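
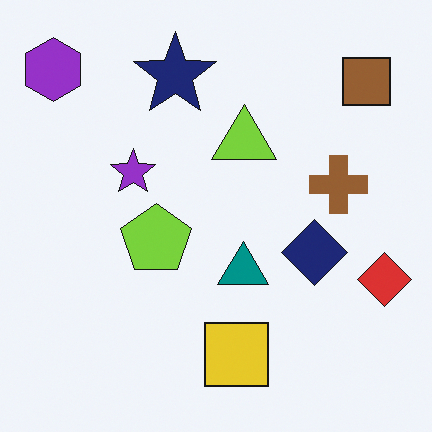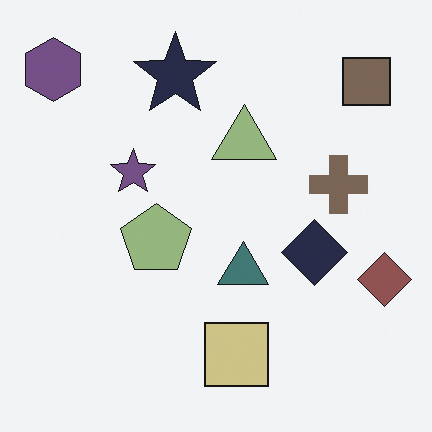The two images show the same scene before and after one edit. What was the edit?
Made much more muted (saturation change).

All colors are more muted and greyish — a global saturation change.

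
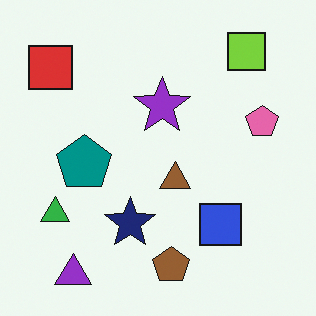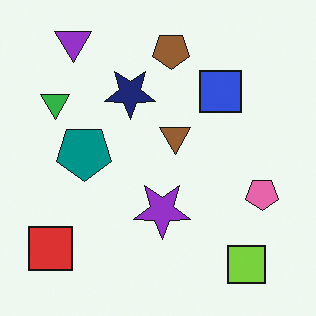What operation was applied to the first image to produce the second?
It was flipped vertically (top ↔ bottom).

The purple triangle is in the bottom-left of the first image and the top-left of the second — shapes on opposite sides of the horizontal midline have swapped in a mirror flip.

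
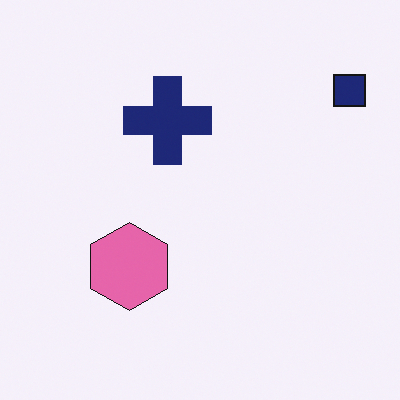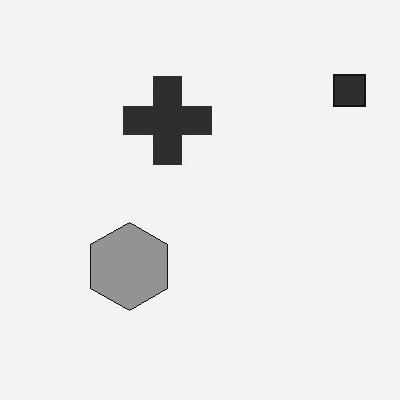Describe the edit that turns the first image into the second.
It was converted to grayscale.

All color is removed — every shape is now a shade of grey.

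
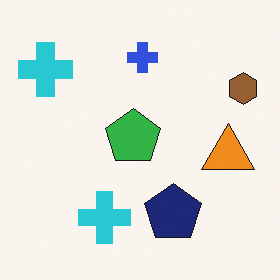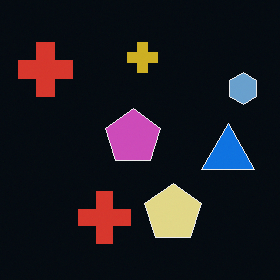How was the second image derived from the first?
Color-inverted (negative).

The light background has become dark and every shape's color is its complement — a photographic negative.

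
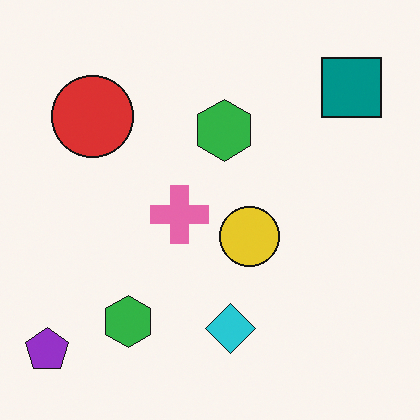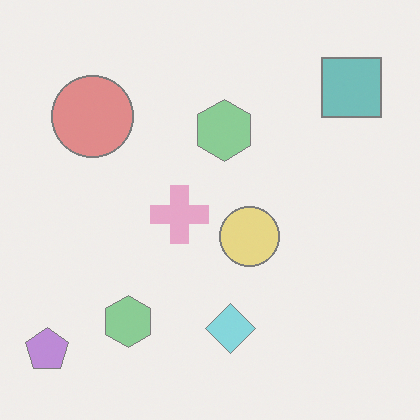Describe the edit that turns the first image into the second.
This is the original image washed out (contrast reduced).

Tones are pushed toward mid-grey across the whole image — a global contrast change.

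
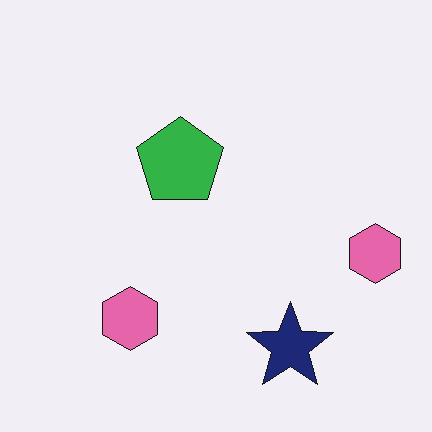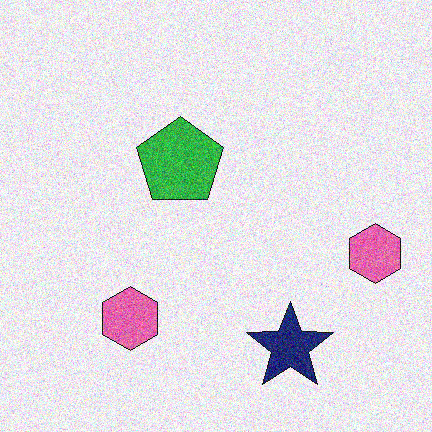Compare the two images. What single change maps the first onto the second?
The image was degraded with visible gaussian noise.

Random speckle covers the whole image, including the flat background.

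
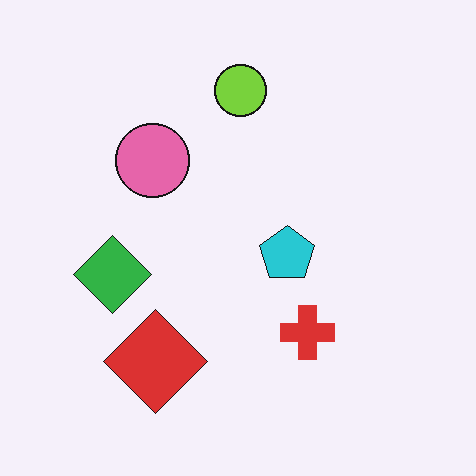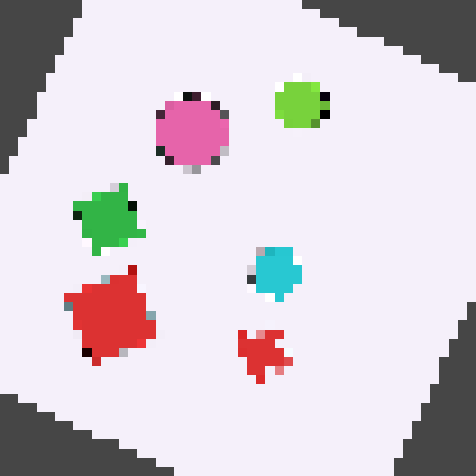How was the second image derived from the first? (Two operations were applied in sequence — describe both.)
The transformation is: rotated clockwise by a moderate amount, then heavily pixelated into large blocks.

Every shape is tilted by the same angle and the image corners show triangular fill wedges — a whole-image rotation by a non-right angle. Shapes are reduced to large square blocks; fine edges and outlines are lost — a downscale-then-upscale (mosaic) effect.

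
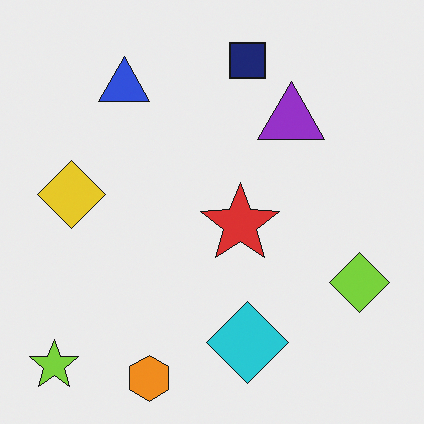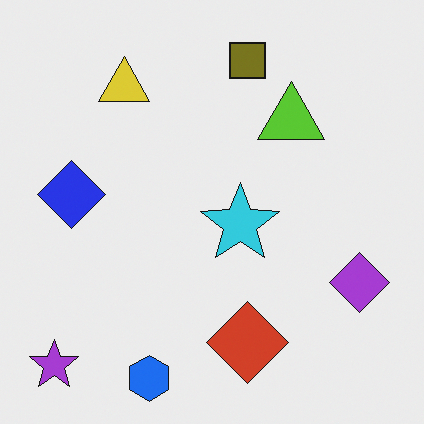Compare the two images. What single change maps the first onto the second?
The second image is the first hue-shifted through roughly half the color wheel.

Every shape's color has rotated by the same amount around the hue wheel — a uniform hue shift.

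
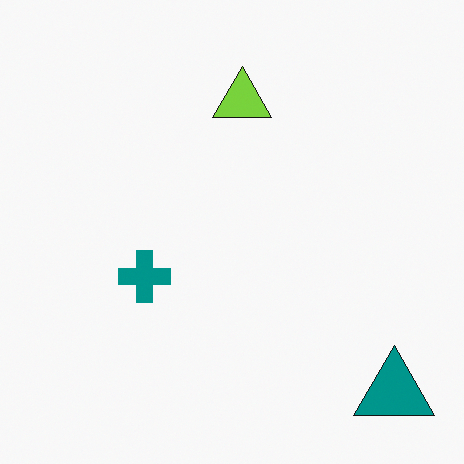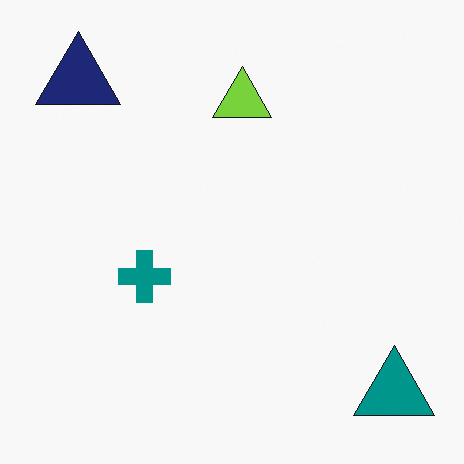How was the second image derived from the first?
The image was overlaid with an additional navy triangle.

A navy triangle appears in the second image that is absent from the first.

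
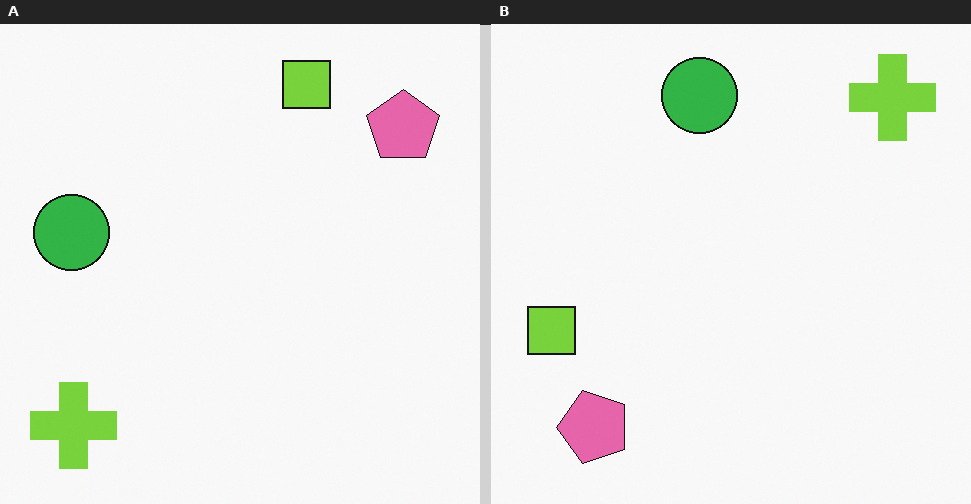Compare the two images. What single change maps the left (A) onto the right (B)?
The transformation is: transposed (reflected across the top-left ↔ bottom-right diagonal).

Shapes have swapped their row and column positions — what was in the top-right is now in the bottom-left — a diagonal reflection.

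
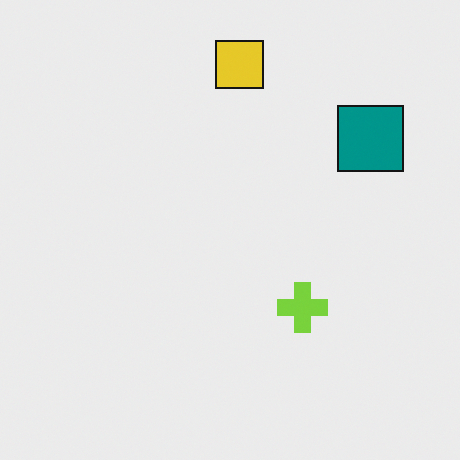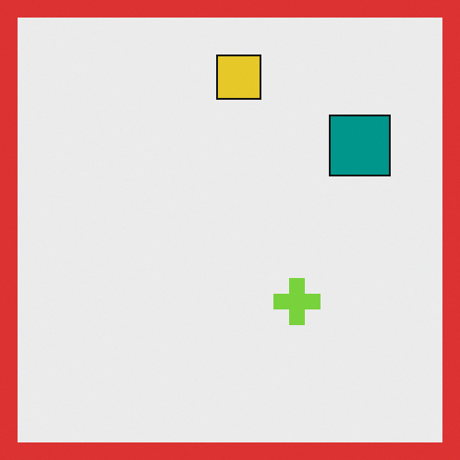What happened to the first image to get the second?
The image was framed with a red border.

A solid red frame runs around the edge of the second image, with the content slightly shrunk inside it.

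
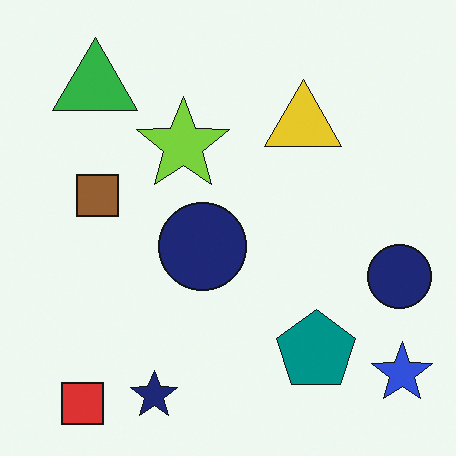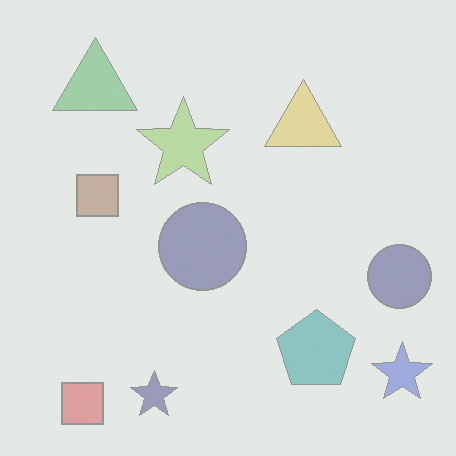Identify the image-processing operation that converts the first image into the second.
The transformation is: washed out (contrast reduced).

Tones are pushed toward mid-grey across the whole image — a global contrast change.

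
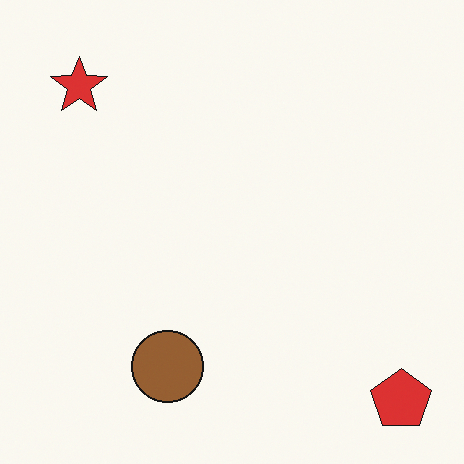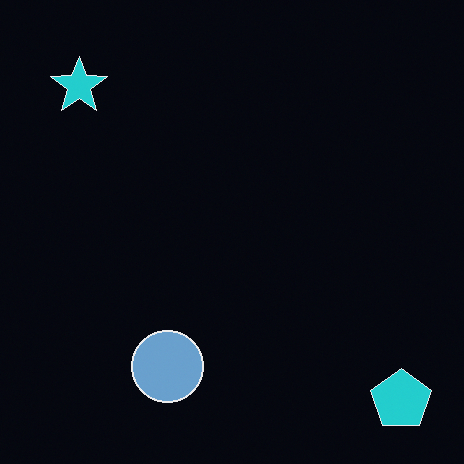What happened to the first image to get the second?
It was color-inverted (negative).

The light background has become dark and every shape's color is its complement — a photographic negative.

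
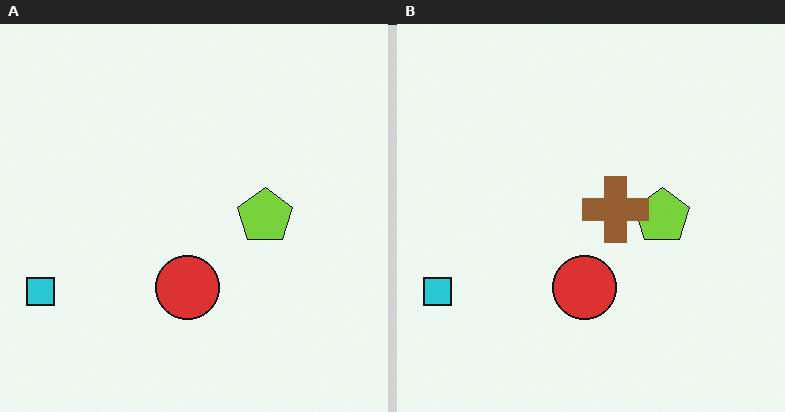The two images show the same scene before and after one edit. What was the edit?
The image was overlaid with an additional brown cross.

A brown cross appears in the right (B) image that is absent from the left (A).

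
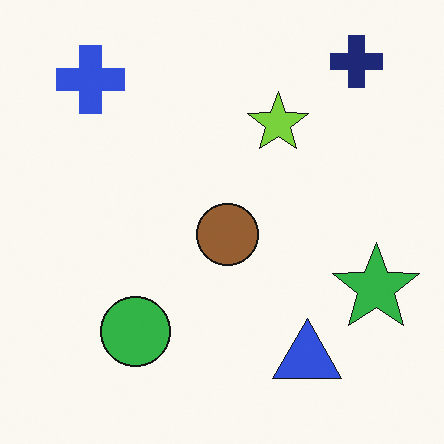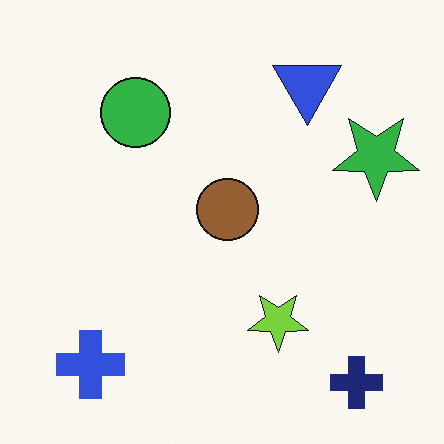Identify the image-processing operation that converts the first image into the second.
The transformation is: flipped vertically (top ↔ bottom).

The navy cross is in the top-right of the first image and the bottom-right of the second — shapes on opposite sides of the horizontal midline have swapped in a mirror flip.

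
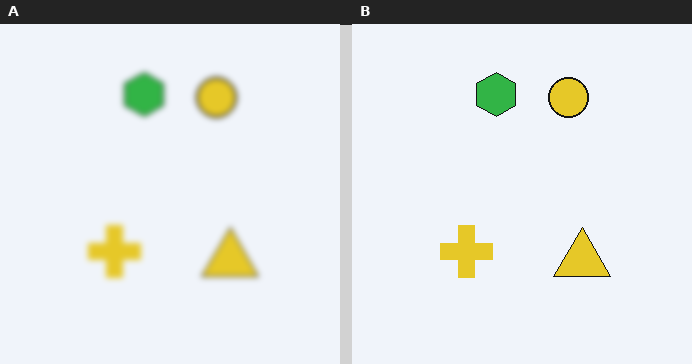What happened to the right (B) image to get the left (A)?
The left (A) image is the right (B) moderately blurred.

Shape edges and outlines are uniformly softened across the whole image.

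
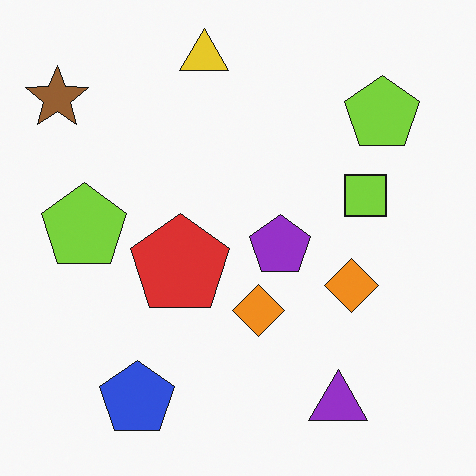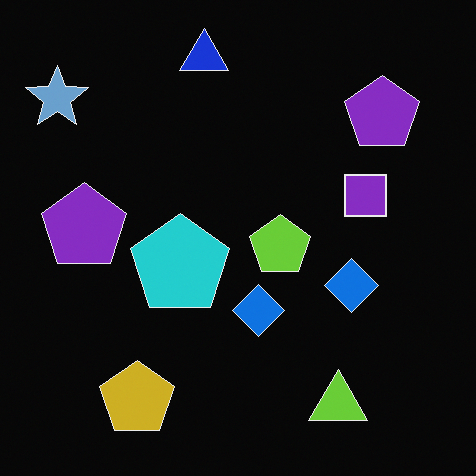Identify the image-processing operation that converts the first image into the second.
The transformation is: color-inverted (negative).

The light background has become dark and every shape's color is its complement — a photographic negative.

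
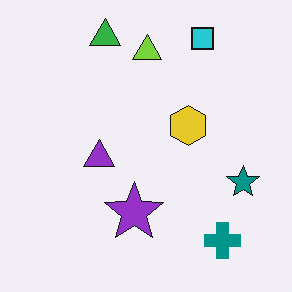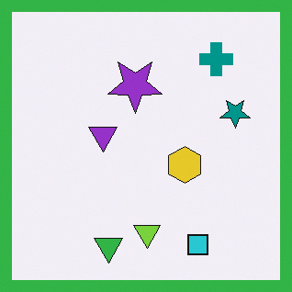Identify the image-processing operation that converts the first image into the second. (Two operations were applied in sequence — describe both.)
The second image is the first flipped vertically (top ↔ bottom), then framed with a green border.

The green triangle is in the top of the first image and the bottom of the second — shapes on opposite sides of the horizontal midline have swapped in a mirror flip. A solid green frame runs around the edge of the second image, with the content slightly shrunk inside it.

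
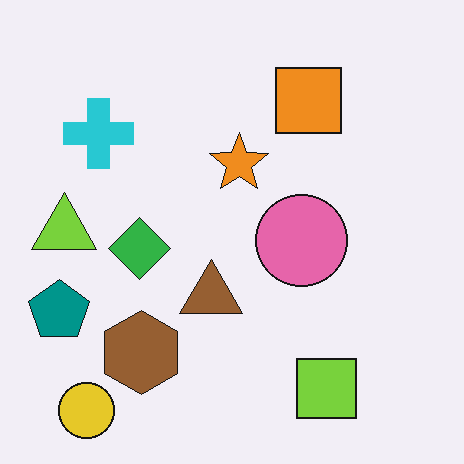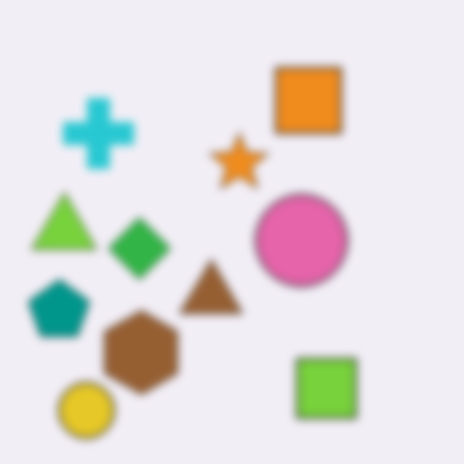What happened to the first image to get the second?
The transformation is: moderately blurred.

Shape edges and outlines are uniformly softened across the whole image.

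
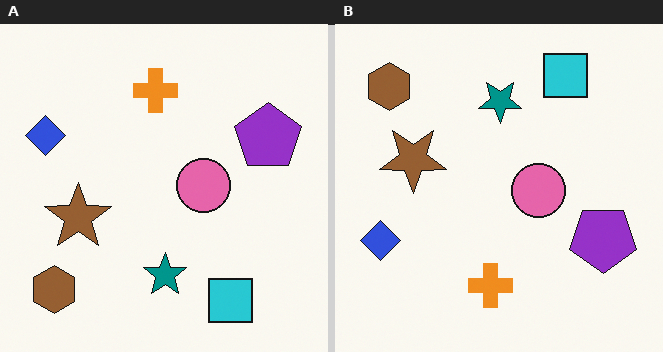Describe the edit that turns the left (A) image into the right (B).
Flipped vertically (top ↔ bottom).

The cyan square is in the bottom-right of the left (A) image and the top-right of the right (B) — shapes on opposite sides of the horizontal midline have swapped in a mirror flip.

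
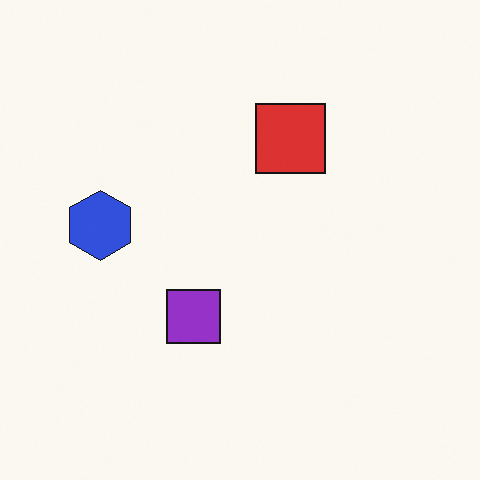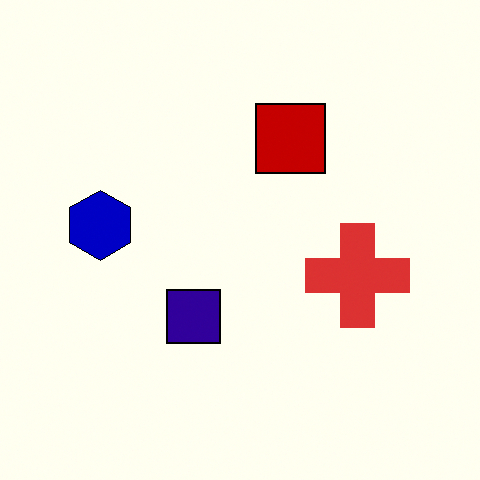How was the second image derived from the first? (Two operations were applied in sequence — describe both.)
The image was boosted in contrast, then overlaid with an additional red cross.

Tones are pushed away from mid-grey across the whole image — a global contrast change. A red cross appears in the second image that is absent from the first.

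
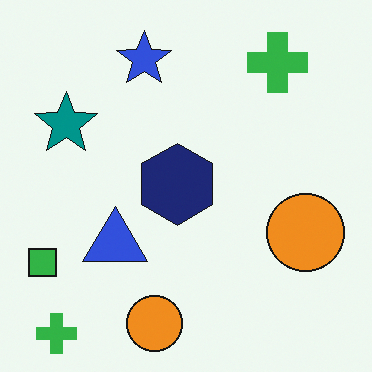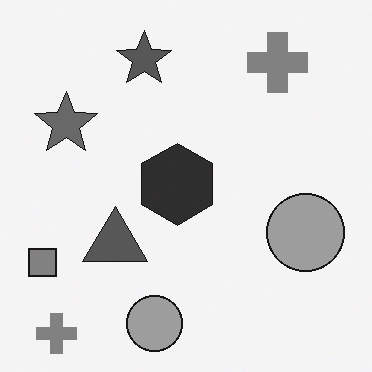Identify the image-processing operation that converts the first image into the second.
The second image is the first converted to grayscale.

All color is removed — every shape is now a shade of grey.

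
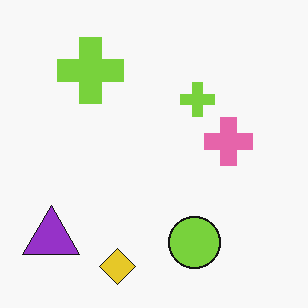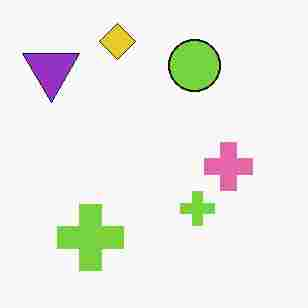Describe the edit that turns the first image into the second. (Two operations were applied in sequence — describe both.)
It was flipped vertically (top ↔ bottom), then degraded with heavy JPEG compression.

The yellow diamond is in the bottom of the first image and the top of the second — shapes on opposite sides of the horizontal midline have swapped in a mirror flip. Blocky 8×8 compression artifacts appear around shape edges and the flat background shows ringing — characteristic JPEG degradation.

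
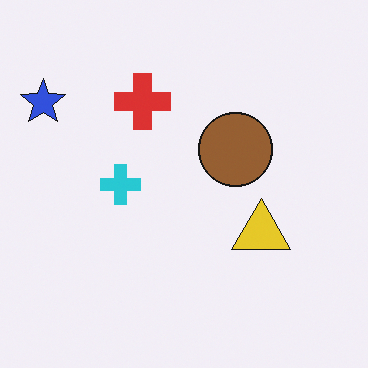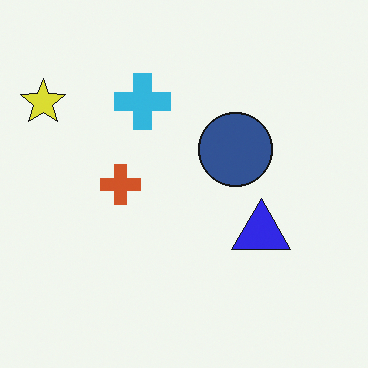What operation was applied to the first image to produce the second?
The second image is the first hue-shifted through roughly half the color wheel.

Every shape's color has rotated by the same amount around the hue wheel — a uniform hue shift.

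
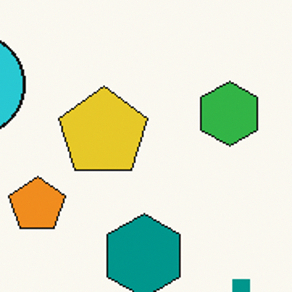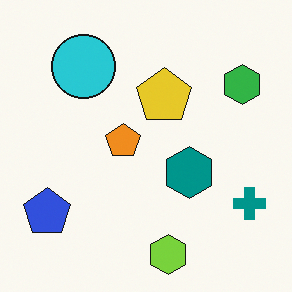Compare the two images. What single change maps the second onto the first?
It was cropped slightly and scaled back up.

The visible shapes are larger and the field of view is narrower; shapes near the original edges may be partly or wholly outside the frame — a crop-and-rescale.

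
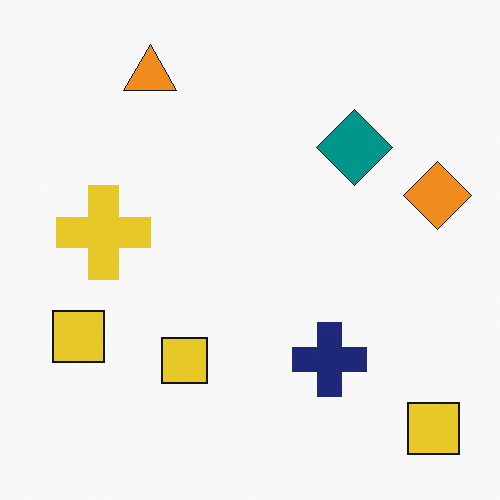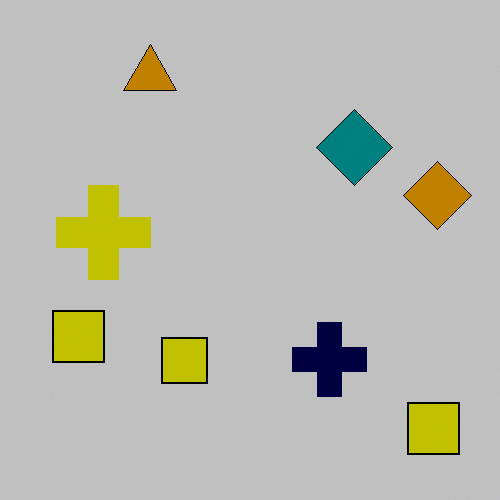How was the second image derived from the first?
The second image is the first heavily posterized to just a handful of flat colors.

Each flat color has snapped to a coarser quantized level — most visibly, the near-white background has dropped to a flat grey.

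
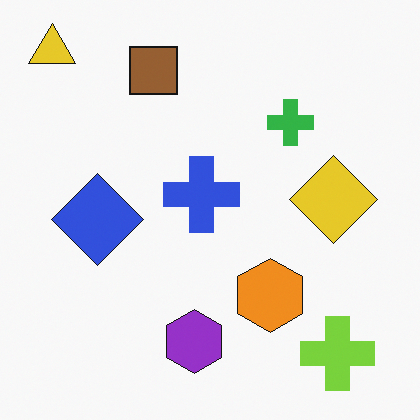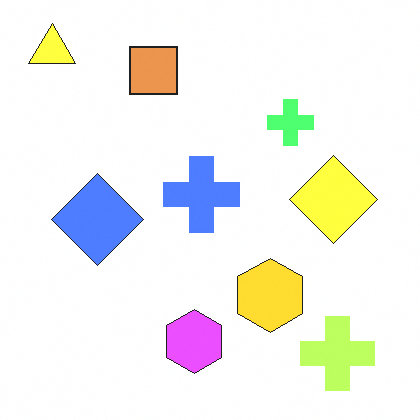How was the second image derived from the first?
Noticeably brightened.

Every pixel — background and shapes alike — is uniformly brightened.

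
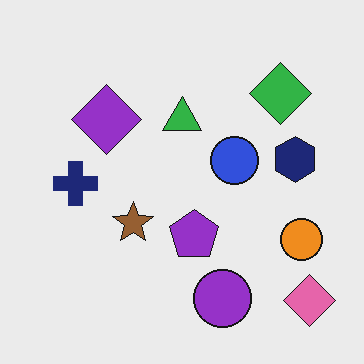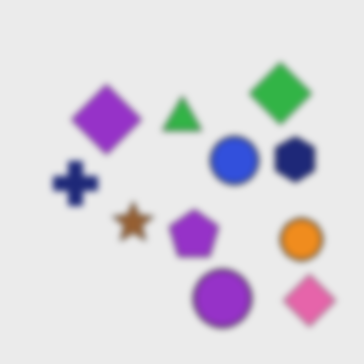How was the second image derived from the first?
This is the original image noticeably gaussian-blurred.

Shape edges and outlines are uniformly softened across the whole image.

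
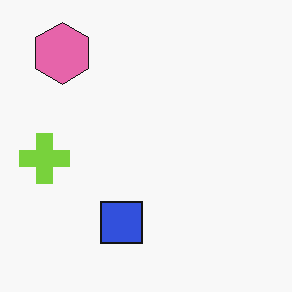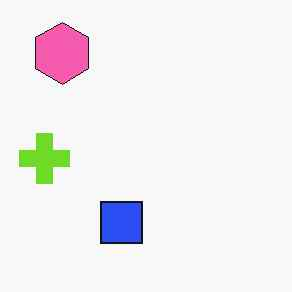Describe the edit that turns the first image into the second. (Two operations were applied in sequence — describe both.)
The second image is the first given moderate JPEG compression, then slightly oversaturated.

Blocky 8×8 compression artifacts appear around shape edges and the flat background shows ringing — characteristic JPEG degradation. All colors are more vivid — a global saturation change.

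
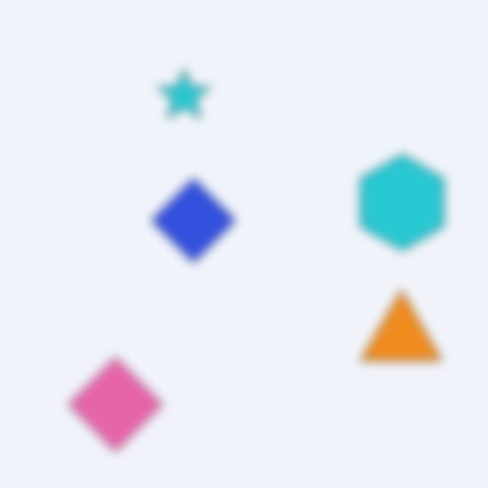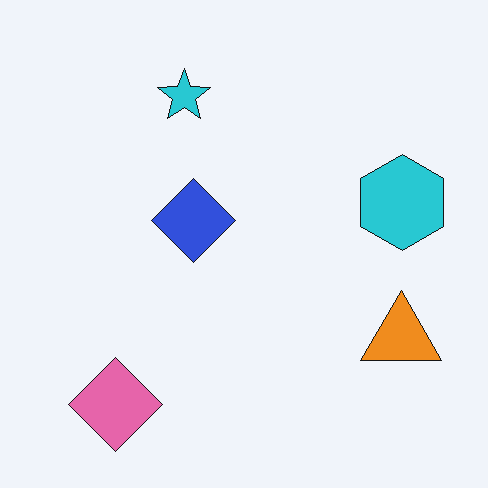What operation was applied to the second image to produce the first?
The first image is the second heavily blurred.

Shape edges and outlines are uniformly softened across the whole image.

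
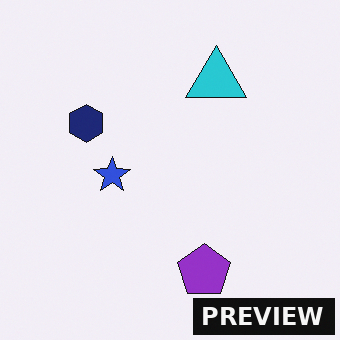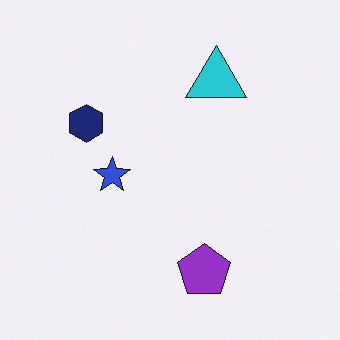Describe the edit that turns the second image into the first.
The first image is the second watermarked with the text "PREVIEW" in the lower-right corner.

A dark label reading "PREVIEW" appears in the lower-right corner.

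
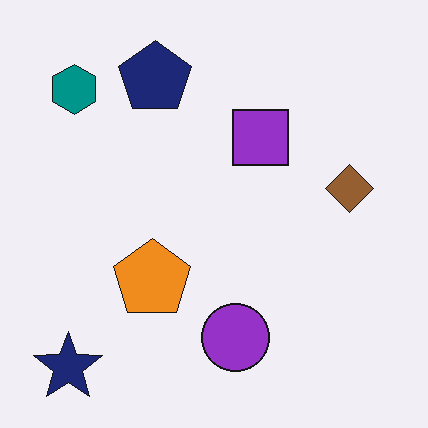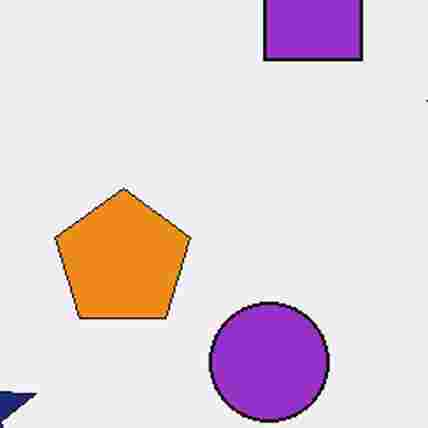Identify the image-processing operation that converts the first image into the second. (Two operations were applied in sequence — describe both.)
The image was cropped to a noticeably smaller region and rescaled, then heavily JPEG-compressed with obvious blocking artifacts.

The visible shapes are larger and the field of view is narrower; shapes near the original edges may be partly or wholly outside the frame — a crop-and-rescale. Blocky 8×8 compression artifacts appear around shape edges and the flat background shows ringing — characteristic JPEG degradation.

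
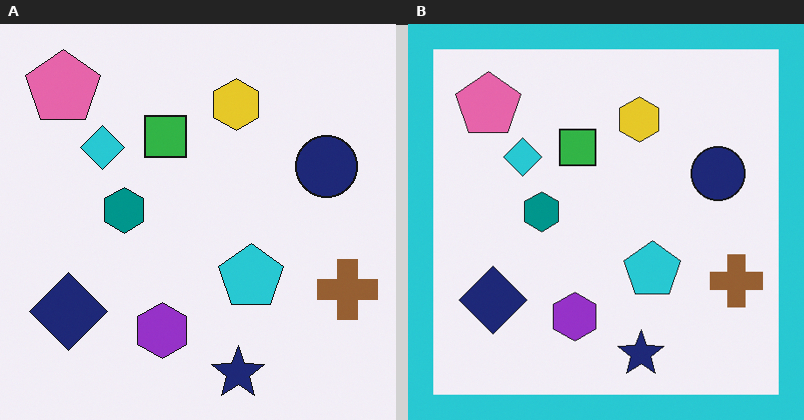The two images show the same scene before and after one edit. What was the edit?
This is the original image framed with a cyan border.

A solid cyan frame runs around the edge of the right (B) image, with the content slightly shrunk inside it.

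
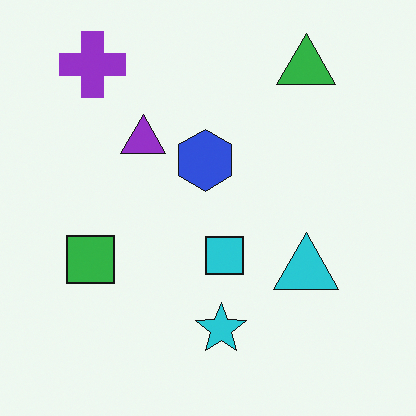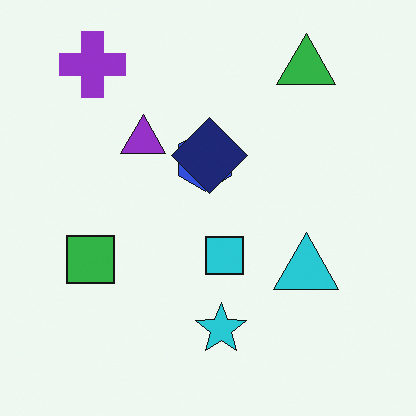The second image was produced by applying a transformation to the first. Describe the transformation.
Overlaid with an additional navy diamond.

A navy diamond appears in the second image that is absent from the first.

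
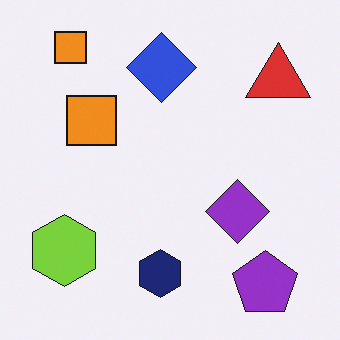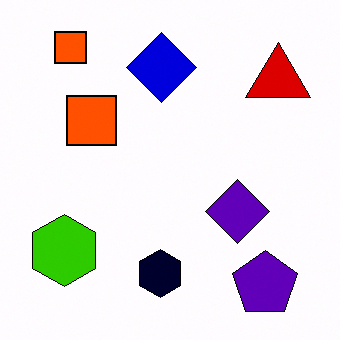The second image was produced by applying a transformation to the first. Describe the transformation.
This is the original image boosted in contrast.

Tones are pushed away from mid-grey across the whole image — a global contrast change.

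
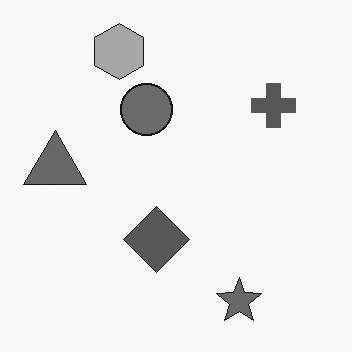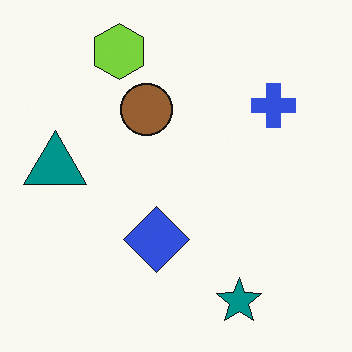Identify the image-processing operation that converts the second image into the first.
It was converted to grayscale.

All color is removed — every shape is now a shade of grey.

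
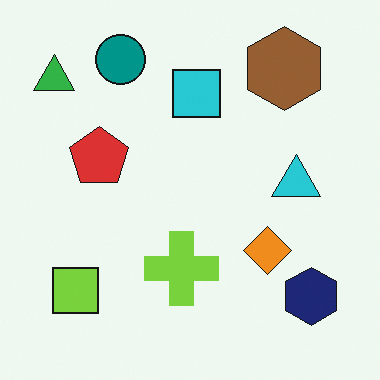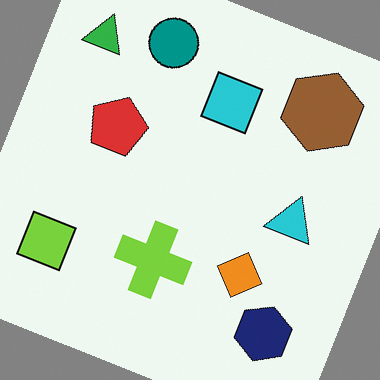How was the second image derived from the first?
The transformation is: rotated clockwise by a clearly visible amount.

Every shape is tilted by the same angle and the image corners show triangular fill wedges — a whole-image rotation by a non-right angle.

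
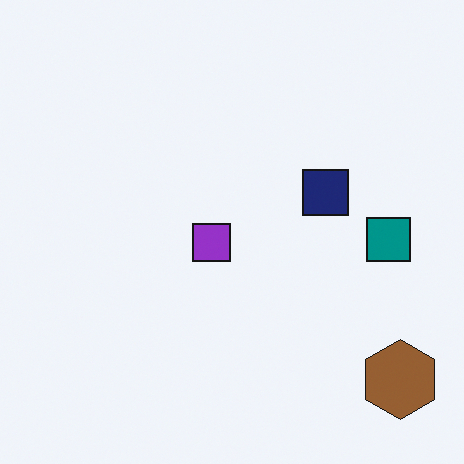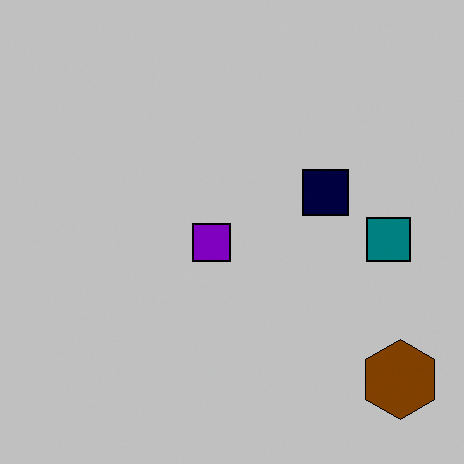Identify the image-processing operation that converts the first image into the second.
Aggressively posterized.

Each flat color has snapped to a coarser quantized level — most visibly, the near-white background has dropped to a flat grey.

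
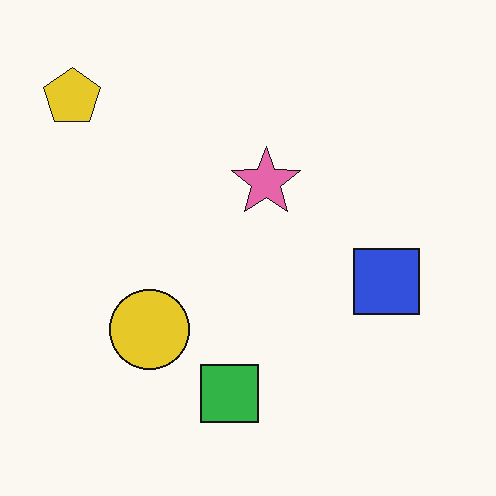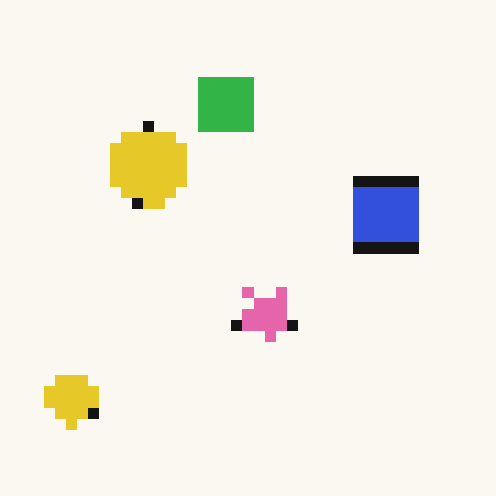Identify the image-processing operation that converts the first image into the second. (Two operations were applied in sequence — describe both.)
The second image is the first flipped vertically (top ↔ bottom), then heavily pixelated into large blocks.

The yellow pentagon is in the top-left of the first image and the bottom-left of the second — shapes on opposite sides of the horizontal midline have swapped in a mirror flip. Shapes are reduced to large square blocks; fine edges and outlines are lost — a downscale-then-upscale (mosaic) effect.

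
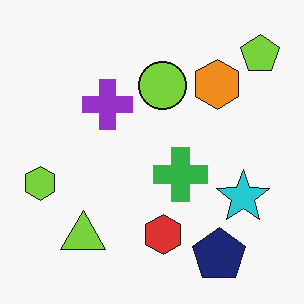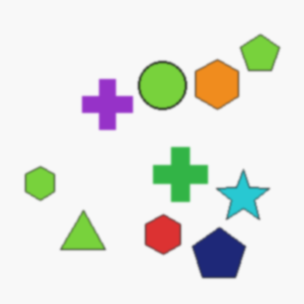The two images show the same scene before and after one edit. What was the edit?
The second image is the first lightly blurred.

Shape edges and outlines are uniformly softened across the whole image.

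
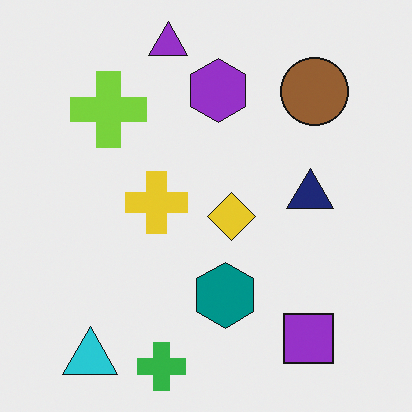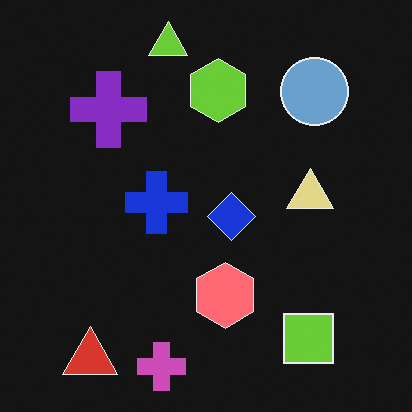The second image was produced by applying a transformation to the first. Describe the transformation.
The transformation is: color-inverted (negative).

The light background has become dark and every shape's color is its complement — a photographic negative.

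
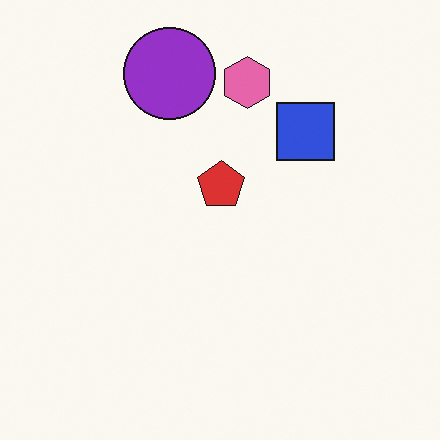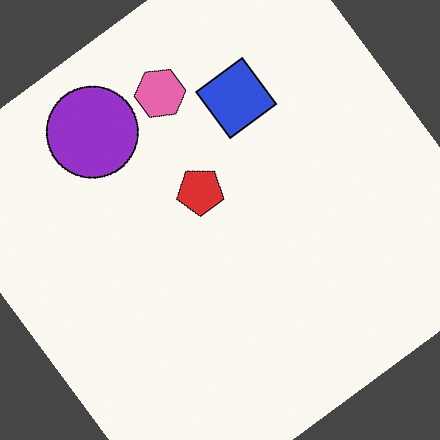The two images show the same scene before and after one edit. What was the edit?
Rotated counter-clockwise by a large amount — several tens of degrees.

Every shape is tilted by the same angle and the image corners show triangular fill wedges — a whole-image rotation by a non-right angle.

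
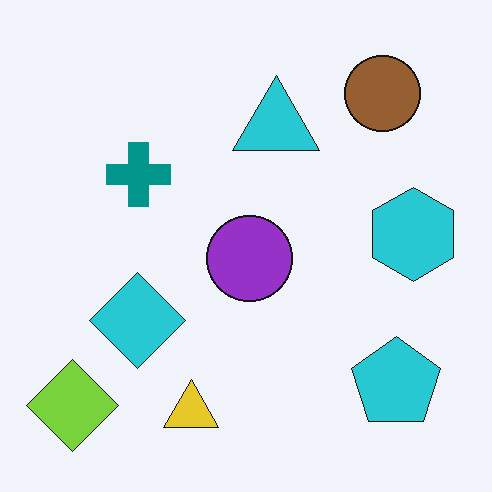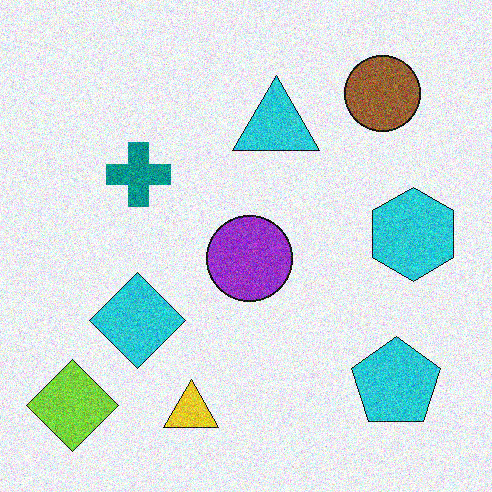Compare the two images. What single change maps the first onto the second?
Degraded with moderate additive noise.

Random speckle covers the whole image, including the flat background.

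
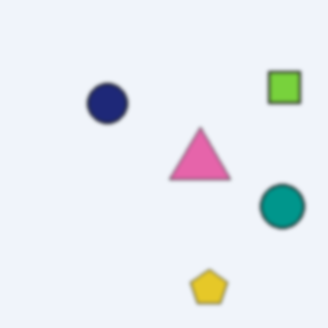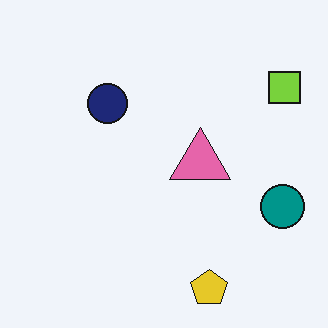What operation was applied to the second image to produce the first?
Slightly softened.

Shape edges and outlines are uniformly softened across the whole image.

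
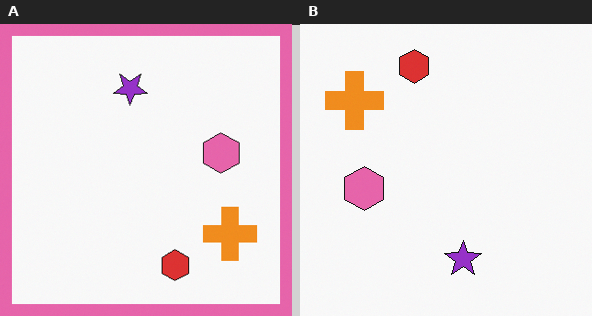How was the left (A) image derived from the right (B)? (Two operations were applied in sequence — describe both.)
The left (A) image is the right (B) rotated 180°, then framed with a pink border.

The orange cross sits in the top-left of the right (B) image and the bottom-right of the left (A) — consistent with a whole-image 180° rotation. A solid pink frame runs around the edge of the left (A) image, with the content slightly shrunk inside it.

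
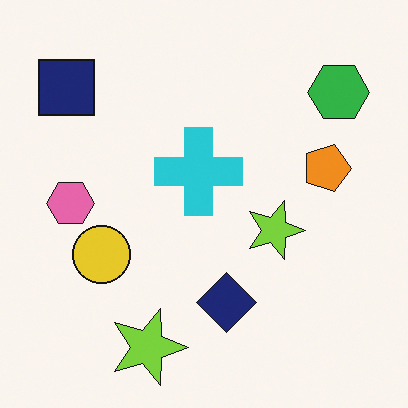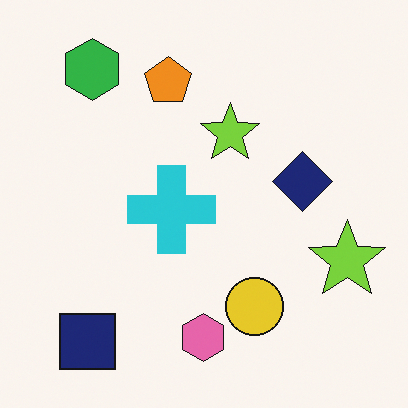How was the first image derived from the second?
It was rotated 90° clockwise.

The navy square sits in the bottom-left of the second image and the top-left of the first — consistent with a whole-image 90° clockwise rotation.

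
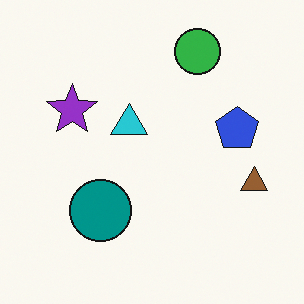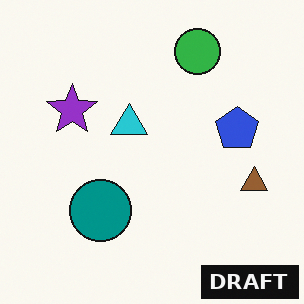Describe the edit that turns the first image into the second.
The transformation is: watermarked with the text "DRAFT" in the lower-right corner.

A dark label reading "DRAFT" appears in the lower-right corner.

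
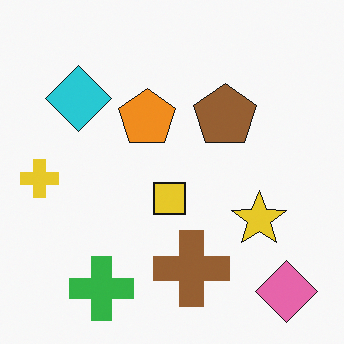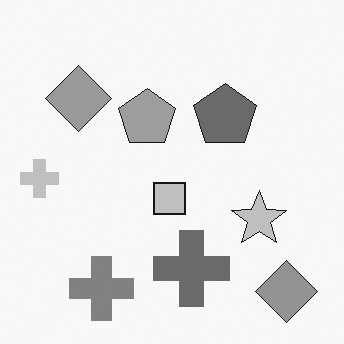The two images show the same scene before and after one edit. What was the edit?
It was converted to grayscale.

All color is removed — every shape is now a shade of grey.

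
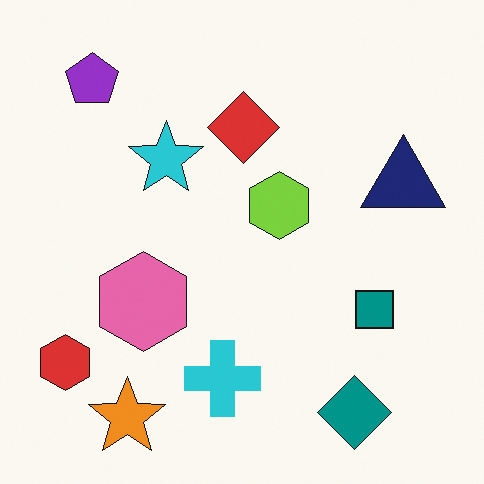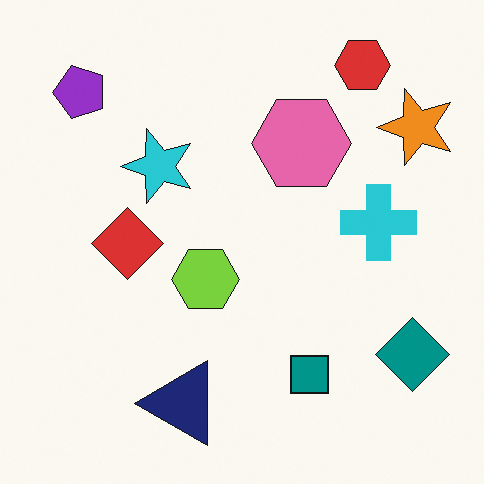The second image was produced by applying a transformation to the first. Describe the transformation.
This is the original image transposed (reflected across the top-left ↔ bottom-right diagonal).

Shapes have swapped their row and column positions — what was in the top-right is now in the bottom-left — a diagonal reflection.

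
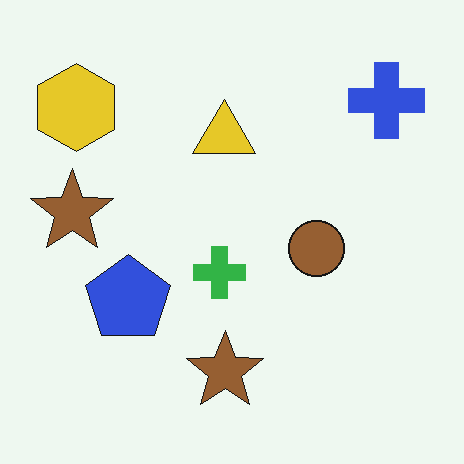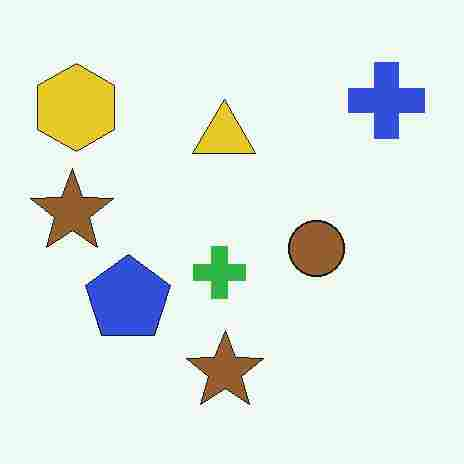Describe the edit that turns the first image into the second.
The image was heavily JPEG-compressed with obvious blocking artifacts.

Blocky 8×8 compression artifacts appear around shape edges and the flat background shows ringing — characteristic JPEG degradation.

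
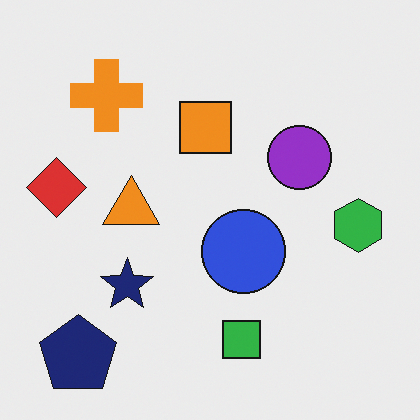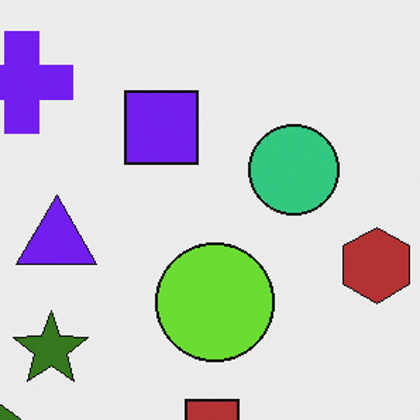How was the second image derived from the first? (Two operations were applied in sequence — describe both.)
It was cropped slightly and scaled back up, then hue-shifted through roughly half the color wheel.

The visible shapes are larger and the field of view is narrower; shapes near the original edges may be partly or wholly outside the frame — a crop-and-rescale. Every shape's color has rotated by the same amount around the hue wheel — a uniform hue shift.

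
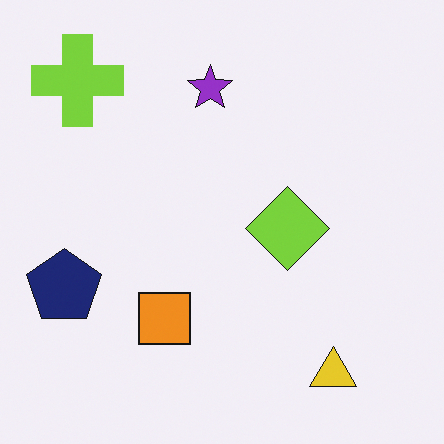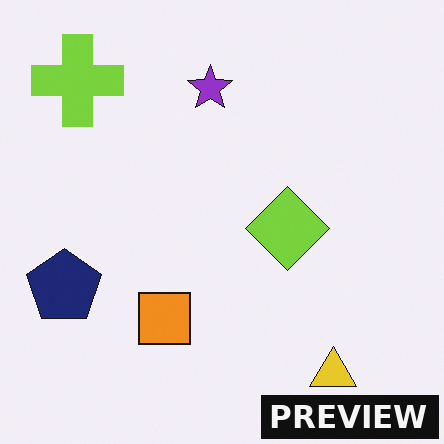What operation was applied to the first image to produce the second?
The second image is the first watermarked with the text "PREVIEW" in the lower-right corner.

A dark label reading "PREVIEW" appears in the lower-right corner.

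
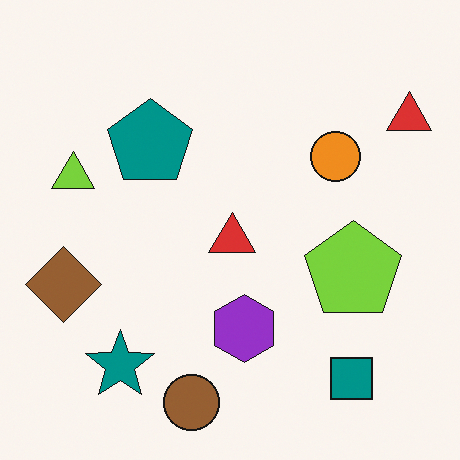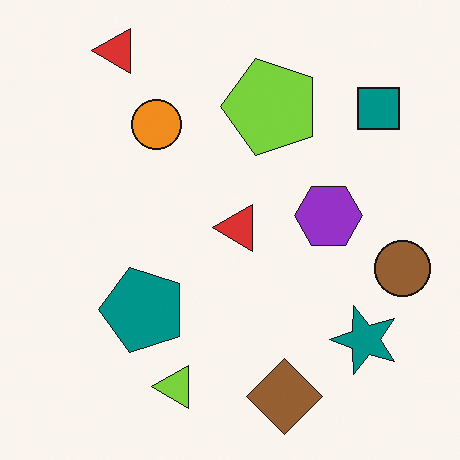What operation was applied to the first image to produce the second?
The second image is the first rotated 90° counter-clockwise.

The teal square sits in the bottom-right of the first image and the top-right of the second — consistent with a whole-image 90° counter-clockwise rotation.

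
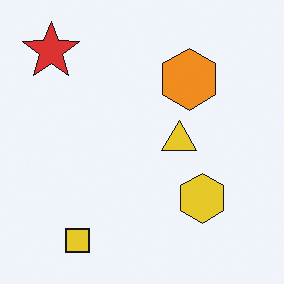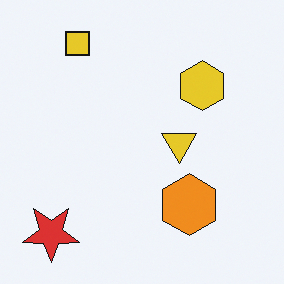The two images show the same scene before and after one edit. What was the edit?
This is the original image flipped vertically (top ↔ bottom).

The yellow square is in the bottom-left of the first image and the top-left of the second — shapes on opposite sides of the horizontal midline have swapped in a mirror flip.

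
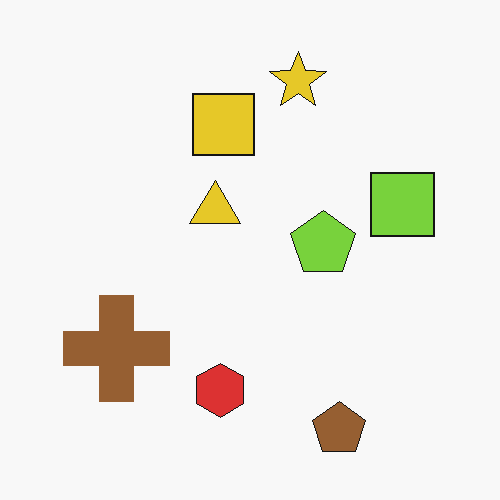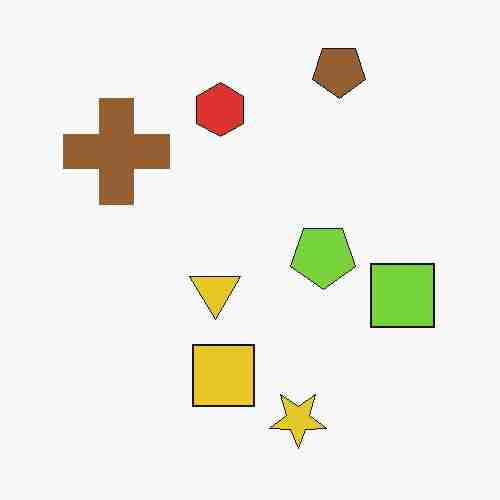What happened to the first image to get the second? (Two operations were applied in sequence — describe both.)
It was flipped vertically (top ↔ bottom), then heavily JPEG-compressed with obvious blocking artifacts.

The brown pentagon is in the bottom-right of the first image and the top-right of the second — shapes on opposite sides of the horizontal midline have swapped in a mirror flip. Blocky 8×8 compression artifacts appear around shape edges and the flat background shows ringing — characteristic JPEG degradation.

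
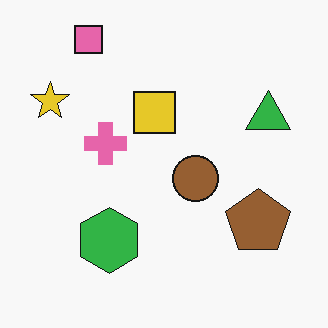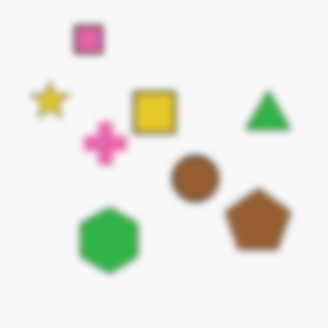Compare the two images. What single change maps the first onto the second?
Noticeably gaussian-blurred.

Shape edges and outlines are uniformly softened across the whole image.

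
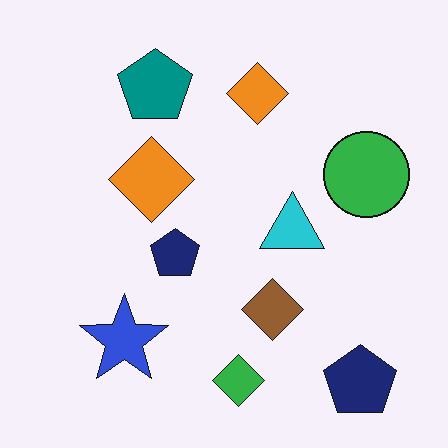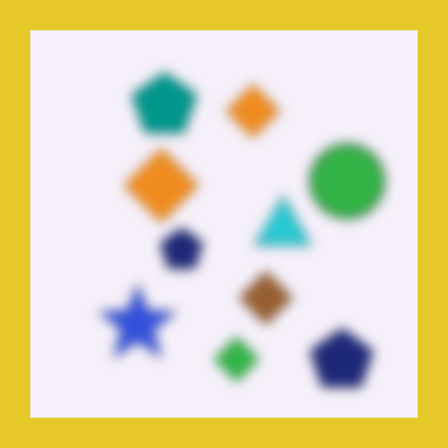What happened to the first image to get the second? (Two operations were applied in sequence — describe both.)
The image was strongly gaussian-blurred, then framed with a yellow border.

Shape edges and outlines are uniformly softened across the whole image. A solid yellow frame runs around the edge of the second image, with the content slightly shrunk inside it.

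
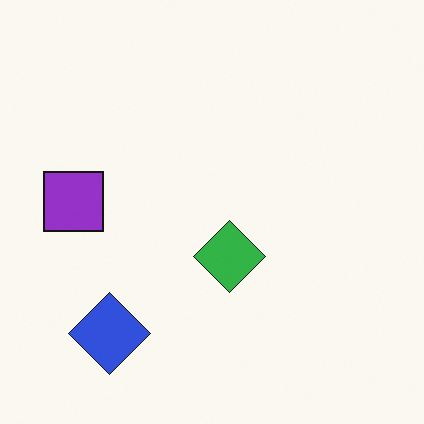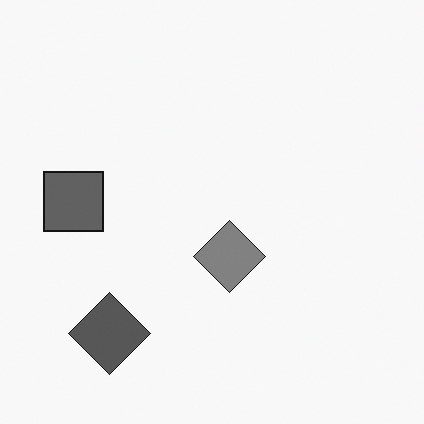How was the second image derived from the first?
This is the original image converted to grayscale.

All color is removed — every shape is now a shade of grey.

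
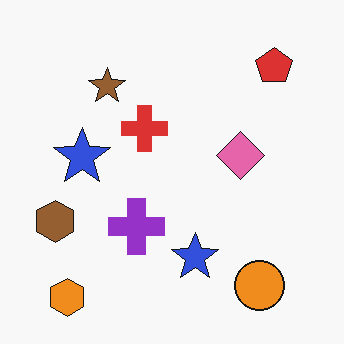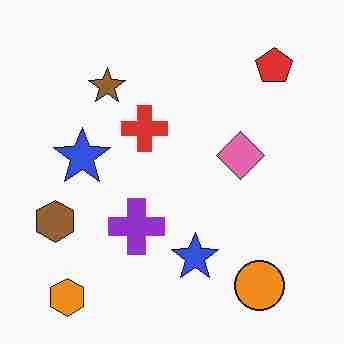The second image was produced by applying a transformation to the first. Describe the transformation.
The second image is the first degraded with heavy JPEG compression.

Blocky 8×8 compression artifacts appear around shape edges and the flat background shows ringing — characteristic JPEG degradation.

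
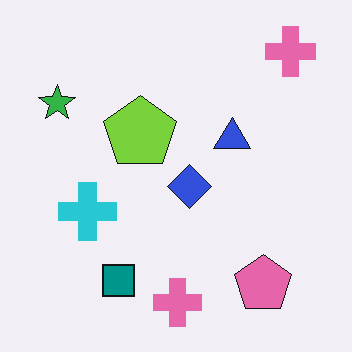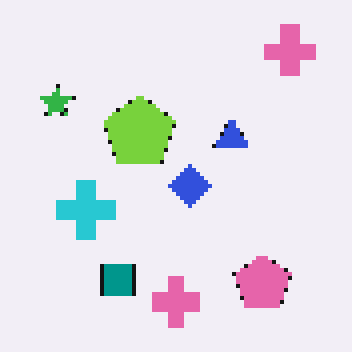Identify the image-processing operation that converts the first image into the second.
Mildly pixelated.

Shapes are reduced to large square blocks; fine edges and outlines are lost — a downscale-then-upscale (mosaic) effect.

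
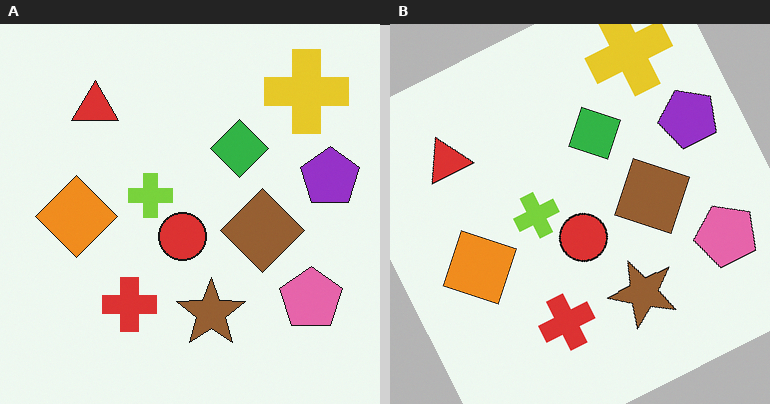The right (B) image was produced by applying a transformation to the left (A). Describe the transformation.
The right (B) image is the left (A) rotated counter-clockwise by a clearly visible amount.

Every shape is tilted by the same angle and the image corners show triangular fill wedges — a whole-image rotation by a non-right angle.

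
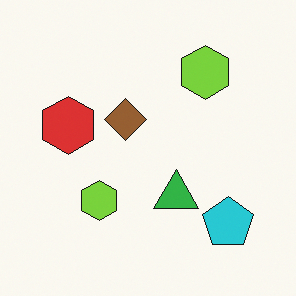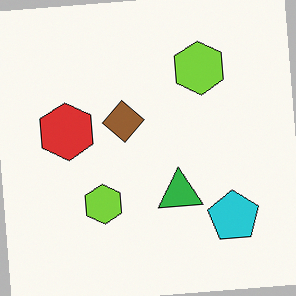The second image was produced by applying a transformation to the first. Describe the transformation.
This is the original image rotated counter-clockwise by a small amount.

Every shape is tilted by the same angle and the image corners show triangular fill wedges — a whole-image rotation by a non-right angle.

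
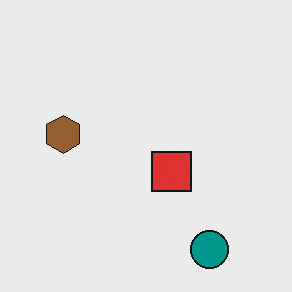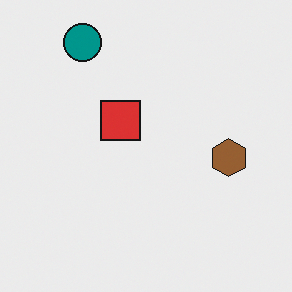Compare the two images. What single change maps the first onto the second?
The transformation is: rotated 180°.

The teal circle sits in the bottom-right of the first image and the top-left of the second — consistent with a whole-image 180° rotation.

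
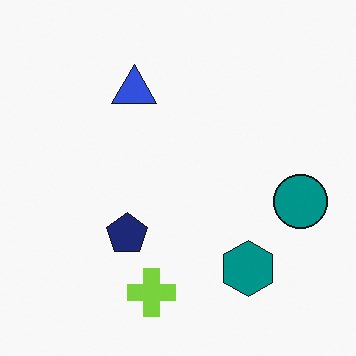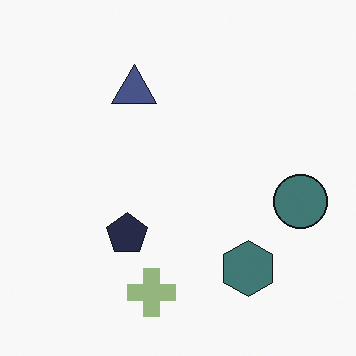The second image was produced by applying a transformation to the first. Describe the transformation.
Heavily desaturated.

All colors are more muted and greyish — a global saturation change.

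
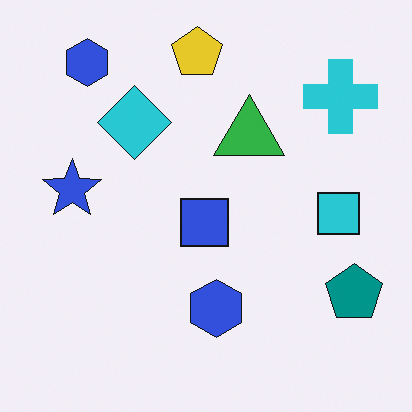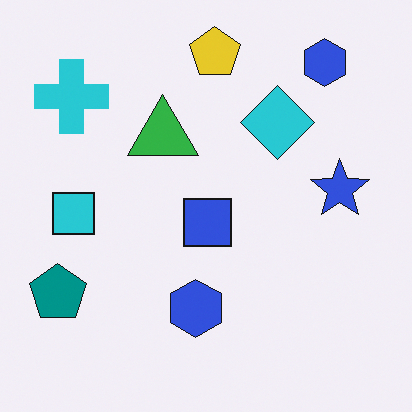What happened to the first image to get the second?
The second image is the first flipped horizontally (left ↔ right).

The teal pentagon is in the bottom-right of the first image and the bottom-left of the second — shapes on opposite sides of the vertical midline have swapped in a mirror flip.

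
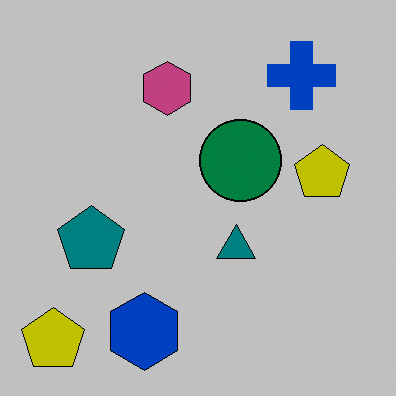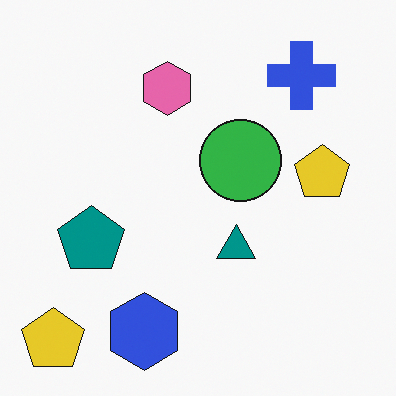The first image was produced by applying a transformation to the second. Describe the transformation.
The first image is the second aggressively posterized.

Each flat color has snapped to a coarser quantized level — most visibly, the near-white background has dropped to a flat grey.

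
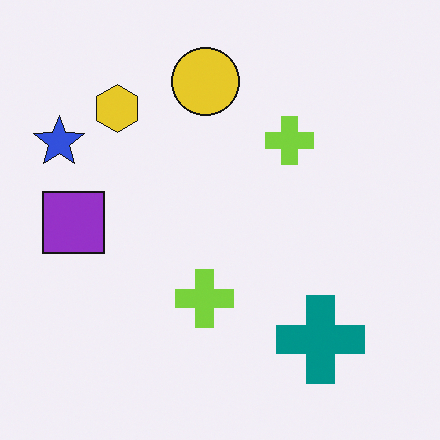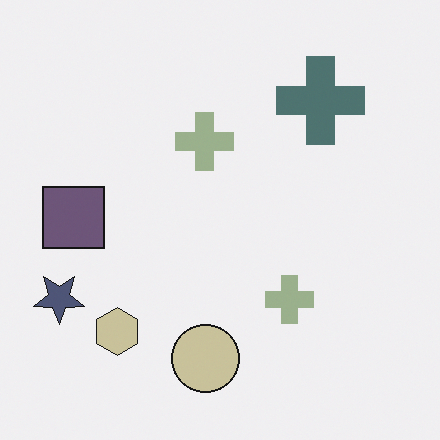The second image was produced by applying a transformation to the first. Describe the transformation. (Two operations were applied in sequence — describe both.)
The transformation is: flipped vertically (top ↔ bottom), then made much more muted (saturation change).

The yellow circle is in the top of the first image and the bottom of the second — shapes on opposite sides of the horizontal midline have swapped in a mirror flip. All colors are more muted and greyish — a global saturation change.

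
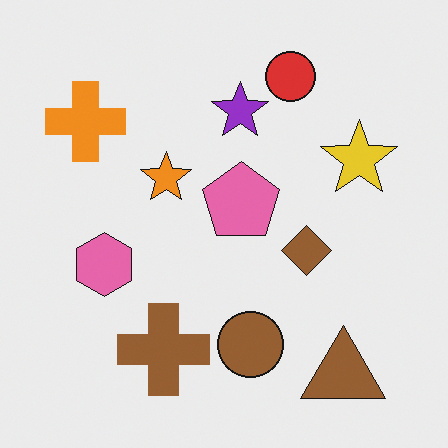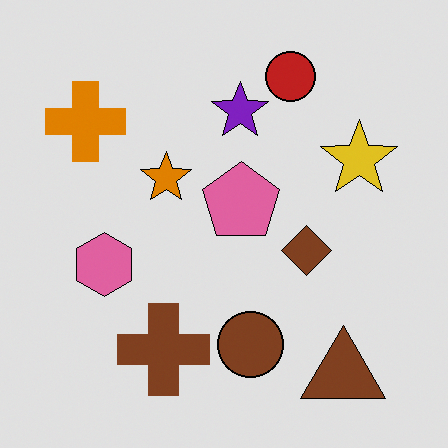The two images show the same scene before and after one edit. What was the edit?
This is the original image posterized to a reduced palette.

Each flat color has snapped to a coarser quantized level — most visibly, the near-white background has dropped to a flat grey.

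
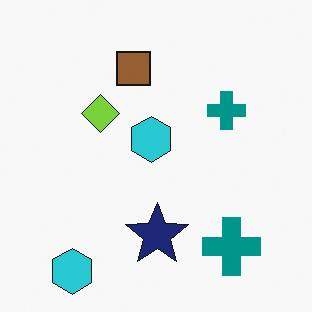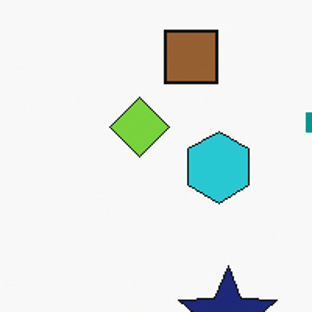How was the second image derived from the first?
Cropped to a modestly smaller region and rescaled.

The visible shapes are larger and the field of view is narrower; shapes near the original edges may be partly or wholly outside the frame — a crop-and-rescale.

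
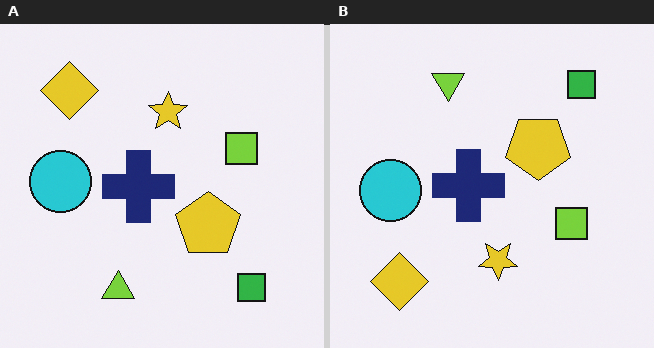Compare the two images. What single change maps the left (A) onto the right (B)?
This is the original image flipped vertically (top ↔ bottom).

The lime triangle is in the bottom of the left (A) image and the top of the right (B) — shapes on opposite sides of the horizontal midline have swapped in a mirror flip.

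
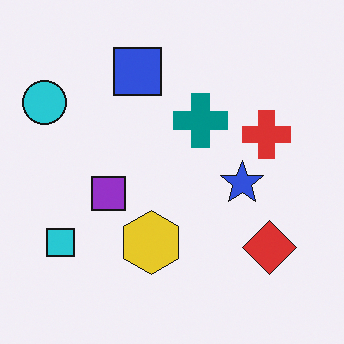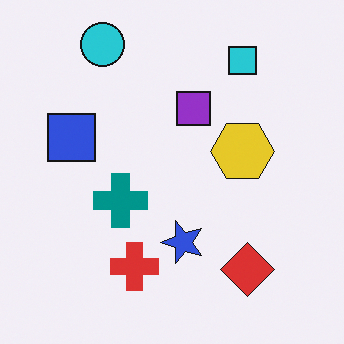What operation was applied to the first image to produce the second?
It was transposed (reflected across the top-left ↔ bottom-right diagonal).

Shapes have swapped their row and column positions — what was in the top-right is now in the bottom-left — a diagonal reflection.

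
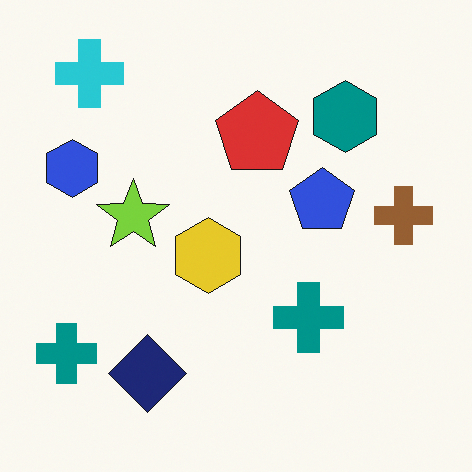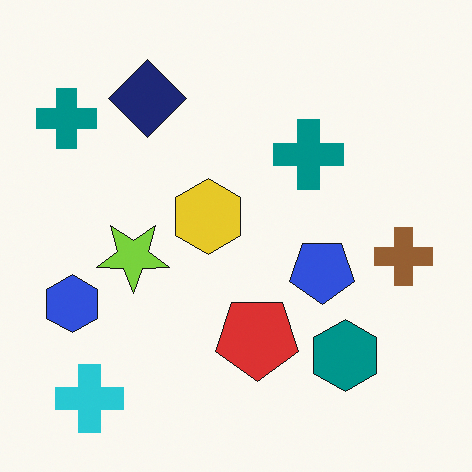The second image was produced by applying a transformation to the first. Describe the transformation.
The image was flipped vertically (top ↔ bottom).

The cyan cross is in the top-left of the first image and the bottom-left of the second — shapes on opposite sides of the horizontal midline have swapped in a mirror flip.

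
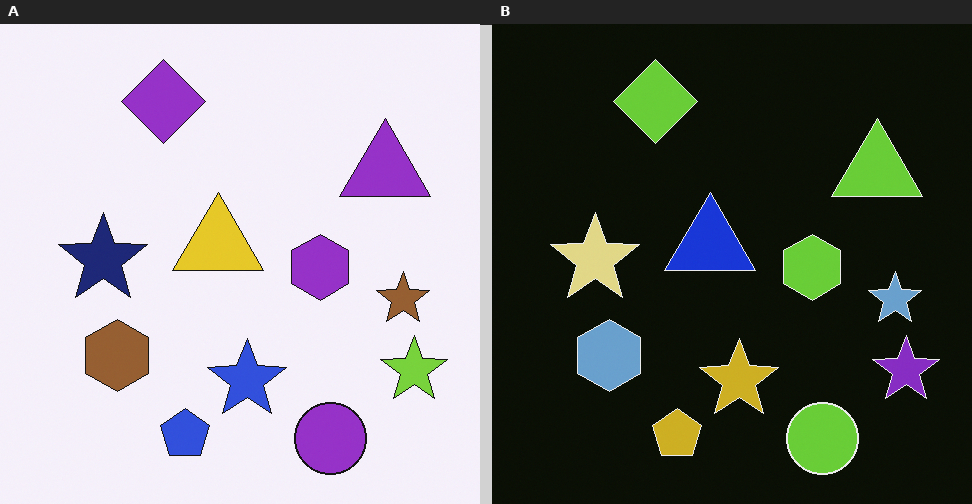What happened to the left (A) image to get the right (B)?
This is the original image color-inverted (negative).

The light background has become dark and every shape's color is its complement — a photographic negative.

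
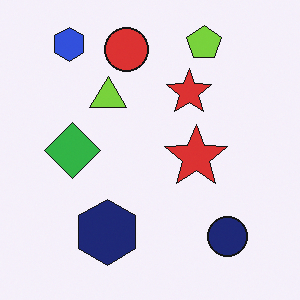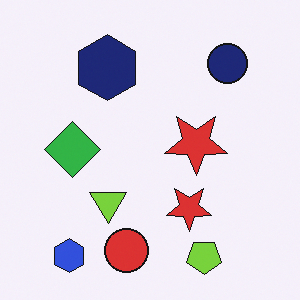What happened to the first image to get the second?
The second image is the first flipped vertically (top ↔ bottom).

The lime pentagon is in the top-right of the first image and the bottom-right of the second — shapes on opposite sides of the horizontal midline have swapped in a mirror flip.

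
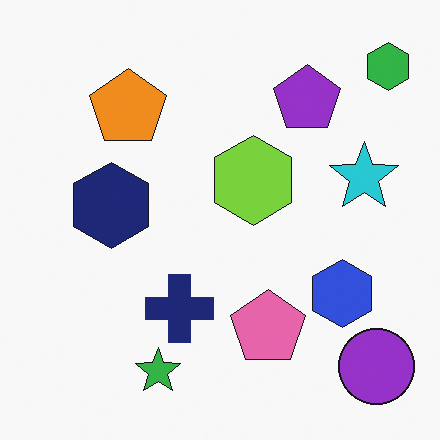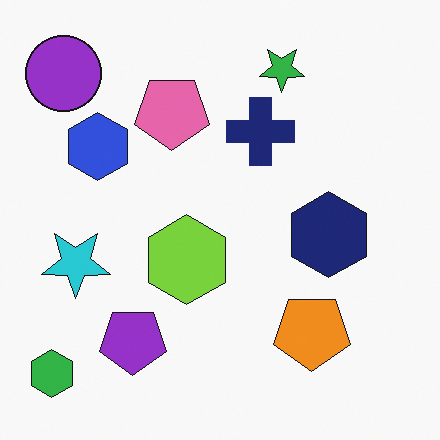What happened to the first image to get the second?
The second image is the first rotated 180°.

The green hexagon sits in the top-right of the first image and the bottom-left of the second — consistent with a whole-image 180° rotation.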